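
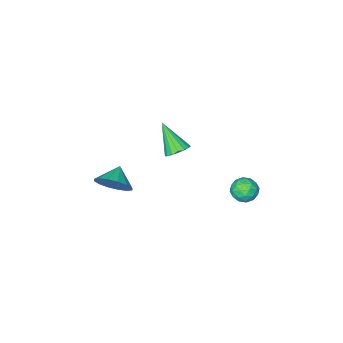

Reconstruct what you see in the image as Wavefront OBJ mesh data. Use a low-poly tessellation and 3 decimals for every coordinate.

v -2.607 3.707 0.105
v -2.215 4.366 -0.12
v -1.525 3.014 -0.04
v -1.133 3.673 -0.265
v -1.378 3.593 0.491
v -2.047 4.021 0.581
v -1.693 3.359 -0.741
v -2.362 3.787 -0.651
v -1.65 4.151 -0.643
v -1.455 4.295 0.118
v -2.285 3.085 -0.278
v -2.09 3.229 0.483
v -2.506 4.098 0.005
v -1.234 3.282 -0.165
v -1.378 3.236 0.279
v -1.148 3.623 0.147
v -2.407 3.895 0.417
v -2.177 4.282 0.285
v -1.685 3.828 0.644
v -1.563 3.098 -0.445
v -1.333 3.485 -0.577
v -2.592 3.757 -0.307
v -2.362 4.144 -0.439
v -2.055 3.552 -0.804
v -1.943 4.358 -0.435
v -1.308 3.951 -0.52
v -1.637 3.766 -0.799
v -2.03 4.018 -0.747
v -1.829 4.443 0.013
v -1.193 4.036 -0.072
v -1.337 3.989 0.372
v -1.73 4.241 0.425
v -1.497 4.317 -0.294
v -2.547 3.344 -0.088
v -1.911 2.937 -0.173
v -2.01 3.139 -0.585
v -2.403 3.391 -0.532
v -2.432 3.429 0.36
v -1.797 3.022 0.275
v -1.71 3.362 0.587
v -2.103 3.614 0.639
v -2.243 3.063 0.134
v 0.631 1.347 2.733
v 0.96 1.846 3.134
v 0.729 0.113 4.187
v 0.625 1.896 3.199
v 0.292 1.82 3.157
v 0.036 1.635 3.018
v -0.084 1.385 2.813
v -0.04 1.126 2.59
v 0.158 0.917 2.4
v 0.464 0.807 2.286
v 0.808 0.821 2.274
v 1.112 0.955 2.368
v 1.305 1.179 2.544
v 1.344 1.441 2.764
v 1.219 1.682 2.977
v 1.5 -3.317 -3.165
v 2.241 -3.549 -2.386
v 0.62 -3.943 -2.515
v 2.008 -3.055 -2.225
v 1.639 -2.631 -2.317
v 1.232 -2.391 -2.635
v 0.897 -2.399 -3.096
v 0.724 -2.653 -3.575
v 0.758 -3.085 -3.944
v 0.991 -3.579 -4.105
v 1.361 -4.003 -4.014
v 1.767 -4.243 -3.695
v 2.102 -4.235 -3.235
v 2.275 -3.981 -2.755
f 1 38 17
f 38 12 41
f 17 41 6
f 38 41 17
f 1 17 13
f 17 6 18
f 13 18 2
f 17 18 13
f 1 13 22
f 13 2 23
f 22 23 8
f 13 23 22
f 1 22 34
f 22 8 37
f 34 37 11
f 22 37 34
f 1 34 38
f 34 11 42
f 38 42 12
f 34 42 38
f 2 18 29
f 18 6 32
f 29 32 10
f 18 32 29
f 6 41 19
f 41 12 40
f 19 40 5
f 41 40 19
f 12 42 39
f 42 11 35
f 39 35 3
f 42 35 39
f 11 37 36
f 37 8 24
f 36 24 7
f 37 24 36
f 8 23 28
f 23 2 25
f 28 25 9
f 23 25 28
f 4 30 16
f 30 10 31
f 16 31 5
f 30 31 16
f 4 16 14
f 16 5 15
f 14 15 3
f 16 15 14
f 4 14 21
f 14 3 20
f 21 20 7
f 14 20 21
f 4 21 26
f 21 7 27
f 26 27 9
f 21 27 26
f 4 26 30
f 26 9 33
f 30 33 10
f 26 33 30
f 5 31 19
f 31 10 32
f 19 32 6
f 31 32 19
f 3 15 39
f 15 5 40
f 39 40 12
f 15 40 39
f 7 20 36
f 20 3 35
f 36 35 11
f 20 35 36
f 9 27 28
f 27 7 24
f 28 24 8
f 27 24 28
f 10 33 29
f 33 9 25
f 29 25 2
f 33 25 29
f 44 43 46
f 44 46 45
f 46 43 47
f 46 47 45
f 47 43 48
f 47 48 45
f 48 43 49
f 48 49 45
f 49 43 50
f 49 50 45
f 50 43 51
f 50 51 45
f 51 43 52
f 51 52 45
f 52 43 53
f 52 53 45
f 53 43 54
f 53 54 45
f 54 43 55
f 54 55 45
f 55 43 56
f 55 56 45
f 56 43 57
f 56 57 45
f 57 43 44
f 57 44 45
f 59 58 61
f 59 61 60
f 61 58 62
f 61 62 60
f 62 58 63
f 62 63 60
f 63 58 64
f 63 64 60
f 64 58 65
f 64 65 60
f 65 58 66
f 65 66 60
f 66 58 67
f 66 67 60
f 67 58 68
f 67 68 60
f 68 58 69
f 68 69 60
f 69 58 70
f 69 70 60
f 70 58 71
f 70 71 60
f 71 58 59
f 71 59 60



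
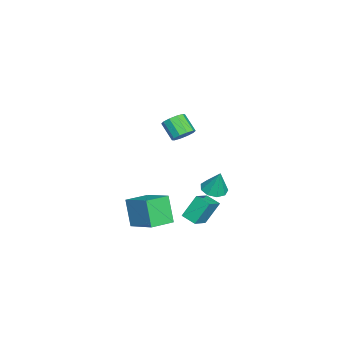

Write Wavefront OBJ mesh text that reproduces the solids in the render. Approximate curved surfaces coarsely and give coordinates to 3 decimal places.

v -1.382 4.291 -3.68
v -1.858 3.403 -3.385
v -0.17 3.865 -3.008
v -0.646 2.976 -2.713
v -0.834 3.504 -5.167
v -1.31 2.615 -4.872
v 0.378 3.077 -4.495
v -0.098 2.189 -4.2
v 0.736 2.461 3.343
v 1.182 2.75 3.9
v 0.51 1.988 4.834
v 0.064 1.699 4.277
v 0.801 3.032 3.856
v 0.129 2.27 4.79
v 0.395 3.096 3.616
v -0.277 2.333 4.549
v 0.12 2.917 3.271
v -0.553 2.155 4.205
v 0.079 2.564 2.955
v -0.593 1.802 3.888
v 0.29 2.172 2.786
v -0.382 1.41 3.72
v 0.671 1.89 2.83
v -0.001 1.128 3.764
v 1.077 1.827 3.071
v 0.405 1.064 4.004
v 1.353 2.005 3.415
v 0.68 1.243 4.349
v 1.393 2.358 3.732
v 0.721 1.596 4.665
v 1.288 0.698 -3.955
v 0.568 0.244 -2.178
v 2.442 2.192 -3.105
v 1.722 1.739 -1.329
v 2.518 -0.379 -3.731
v 1.798 -0.832 -1.955
v 3.672 1.116 -2.882
v 2.952 0.662 -1.105
v -3.728 3.529 -3.904
v -3.236 2.794 -3.805
v -3.392 3.971 -2.276
v -2.887 3.253 -4.002
v -2.932 3.841 -4.153
v -3.349 4.283 -4.187
v -3.943 4.372 -4.089
v -4.436 4.067 -3.904
v -4.598 3.51 -3.72
v -4.352 2.961 -3.621
v -3.814 2.679 -3.655
f 2 4 1
f 5 2 1
f 1 4 3
f 3 5 1
f 2 8 4
f 6 2 5
f 6 8 2
f 4 8 3
f 7 5 3
f 3 8 7
f 7 6 5
f 8 6 7
f 10 9 13
f 10 13 11
f 11 13 14
f 11 14 12
f 13 9 15
f 13 15 14
f 14 15 16
f 14 16 12
f 15 9 17
f 15 17 16
f 16 17 18
f 16 18 12
f 17 9 19
f 17 19 18
f 18 19 20
f 18 20 12
f 19 9 21
f 19 21 20
f 20 21 22
f 20 22 12
f 21 9 23
f 21 23 22
f 22 23 24
f 22 24 12
f 23 9 25
f 23 25 24
f 24 25 26
f 24 26 12
f 25 9 27
f 25 27 26
f 26 27 28
f 26 28 12
f 27 9 29
f 27 29 28
f 28 29 30
f 28 30 12
f 29 9 10
f 29 10 30
f 30 10 11
f 30 11 12
f 32 34 31
f 35 32 31
f 31 34 33
f 33 35 31
f 32 38 34
f 36 32 35
f 36 38 32
f 34 38 33
f 37 35 33
f 33 38 37
f 37 36 35
f 38 36 37
f 40 39 42
f 40 42 41
f 42 39 43
f 42 43 41
f 43 39 44
f 43 44 41
f 44 39 45
f 44 45 41
f 45 39 46
f 45 46 41
f 46 39 47
f 46 47 41
f 47 39 48
f 47 48 41
f 48 39 49
f 48 49 41
f 49 39 40
f 49 40 41



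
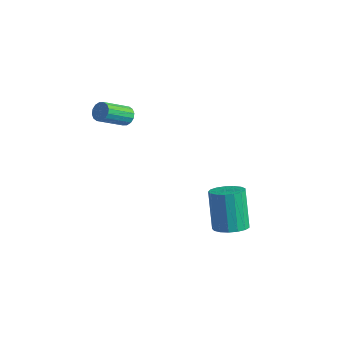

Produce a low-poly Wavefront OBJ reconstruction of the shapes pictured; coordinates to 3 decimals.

v 2.145 0.532 -3.896
v 2.828 1.033 -3.744
v 2.097 1.429 -1.772
v 1.415 0.928 -1.924
v 2.548 1.292 -3.899
v 1.818 1.688 -1.927
v 2.177 1.377 -4.054
v 1.446 1.773 -2.082
v 1.798 1.268 -4.173
v 1.067 1.664 -2.201
v 1.498 0.991 -4.228
v 0.768 1.387 -2.256
v 1.347 0.609 -4.207
v 0.617 1.005 -2.235
v 1.379 0.209 -4.115
v 0.648 0.605 -2.143
v 1.586 -0.117 -3.973
v 0.856 0.279 -2.001
v 1.922 -0.294 -3.813
v 1.191 0.102 -1.841
v 2.308 -0.282 -3.672
v 1.578 0.114 -1.7
v 2.658 -0.084 -3.582
v 1.927 0.313 -1.61
v 2.89 0.256 -3.565
v 2.159 0.652 -1.593
v 2.951 0.659 -3.623
v 2.22 1.055 -1.651
v -2.809 -1.49 2.056
v -2.45 -1.733 1.734
v -2.591 -3.093 2.603
v -2.951 -2.85 2.924
v -2.298 -1.618 1.939
v -2.439 -2.978 2.807
v -2.283 -1.469 2.175
v -2.424 -2.829 3.043
v -2.409 -1.325 2.379
v -2.551 -2.685 3.247
v -2.642 -1.226 2.496
v -2.784 -2.586 3.365
v -2.92 -1.197 2.496
v -3.062 -2.557 3.364
v -3.169 -1.247 2.377
v -3.31 -2.607 3.246
v -3.321 -1.362 2.173
v -3.462 -2.722 3.041
v -3.336 -1.511 1.937
v -3.477 -2.871 2.805
v -3.209 -1.655 1.733
v -3.351 -3.015 2.601
v -2.976 -1.754 1.615
v -3.118 -3.114 2.484
v -2.698 -1.783 1.616
v -2.84 -3.143 2.484
f 2 1 5
f 2 5 3
f 3 5 6
f 3 6 4
f 5 1 7
f 5 7 6
f 6 7 8
f 6 8 4
f 7 1 9
f 7 9 8
f 8 9 10
f 8 10 4
f 9 1 11
f 9 11 10
f 10 11 12
f 10 12 4
f 11 1 13
f 11 13 12
f 12 13 14
f 12 14 4
f 13 1 15
f 13 15 14
f 14 15 16
f 14 16 4
f 15 1 17
f 15 17 16
f 16 17 18
f 16 18 4
f 17 1 19
f 17 19 18
f 18 19 20
f 18 20 4
f 19 1 21
f 19 21 20
f 20 21 22
f 20 22 4
f 21 1 23
f 21 23 22
f 22 23 24
f 22 24 4
f 23 1 25
f 23 25 24
f 24 25 26
f 24 26 4
f 25 1 27
f 25 27 26
f 26 27 28
f 26 28 4
f 27 1 2
f 27 2 28
f 28 2 3
f 28 3 4
f 30 29 33
f 30 33 31
f 31 33 34
f 31 34 32
f 33 29 35
f 33 35 34
f 34 35 36
f 34 36 32
f 35 29 37
f 35 37 36
f 36 37 38
f 36 38 32
f 37 29 39
f 37 39 38
f 38 39 40
f 38 40 32
f 39 29 41
f 39 41 40
f 40 41 42
f 40 42 32
f 41 29 43
f 41 43 42
f 42 43 44
f 42 44 32
f 43 29 45
f 43 45 44
f 44 45 46
f 44 46 32
f 45 29 47
f 45 47 46
f 46 47 48
f 46 48 32
f 47 29 49
f 47 49 48
f 48 49 50
f 48 50 32
f 49 29 51
f 49 51 50
f 50 51 52
f 50 52 32
f 51 29 53
f 51 53 52
f 52 53 54
f 52 54 32
f 53 29 30
f 53 30 54
f 54 30 31
f 54 31 32



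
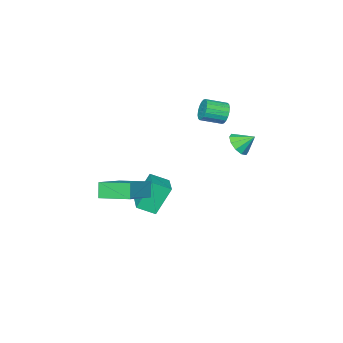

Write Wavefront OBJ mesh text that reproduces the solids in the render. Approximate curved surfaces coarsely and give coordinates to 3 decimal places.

v 2.231 0.356 -2.721
v 3.947 0.827 -1.853
v 1.547 2.002 -2.261
v 3.263 2.472 -1.393
v 2.557 0.728 -3.567
v 4.273 1.198 -2.699
v 1.873 2.373 -3.107
v 3.589 2.844 -2.239
v -3.807 1.625 0.464
v -3.481 1.77 -0.127
v -2.488 1.14 0.265
v -2.813 0.995 0.856
v -3.403 2.006 0.054
v -2.41 1.376 0.446
v -3.405 2.166 0.315
v -2.412 1.536 0.708
v -3.486 2.219 0.607
v -2.493 1.589 0.999
v -3.631 2.155 0.87
v -2.638 1.524 1.262
v -3.811 1.985 1.052
v -2.818 1.355 1.445
v -3.99 1.744 1.118
v -2.996 1.114 1.511
v -4.132 1.48 1.055
v -3.139 0.85 1.447
v -4.21 1.244 0.874
v -3.217 0.614 1.266
v -4.208 1.084 0.612
v -3.215 0.454 1.005
v -4.127 1.031 0.321
v -3.134 0.401 0.713
v -3.982 1.096 0.058
v -2.989 0.465 0.45
v -3.802 1.265 -0.125
v -2.809 0.635 0.268
v -3.624 1.506 -0.191
v -2.63 0.876 0.202
v -3.15 3.415 -0.78
v -2.748 3.128 -0.189
v -3.67 4.045 -0.12
v -2.511 3.503 -0.36
v -2.517 3.845 -0.691
v -2.765 4.022 -1.056
v -3.16 3.968 -1.316
v -3.551 3.702 -1.371
v -3.789 3.327 -1.2
v -3.783 2.985 -0.869
v -3.535 2.808 -0.503
v -3.14 2.862 -0.244
v 1.315 0.398 -4.454
v 0.453 0.64 -2.835
v 0.565 1.048 -4.951
v -0.297 1.29 -3.332
v 2.137 1.55 -4.188
v 1.275 1.792 -2.569
v 1.387 2.2 -4.685
v 0.525 2.442 -3.066
f 2 4 1
f 5 2 1
f 1 4 3
f 3 5 1
f 2 8 4
f 6 2 5
f 6 8 2
f 4 8 3
f 7 5 3
f 3 8 7
f 7 6 5
f 8 6 7
f 10 9 13
f 10 13 11
f 11 13 14
f 11 14 12
f 13 9 15
f 13 15 14
f 14 15 16
f 14 16 12
f 15 9 17
f 15 17 16
f 16 17 18
f 16 18 12
f 17 9 19
f 17 19 18
f 18 19 20
f 18 20 12
f 19 9 21
f 19 21 20
f 20 21 22
f 20 22 12
f 21 9 23
f 21 23 22
f 22 23 24
f 22 24 12
f 23 9 25
f 23 25 24
f 24 25 26
f 24 26 12
f 25 9 27
f 25 27 26
f 26 27 28
f 26 28 12
f 27 9 29
f 27 29 28
f 28 29 30
f 28 30 12
f 29 9 31
f 29 31 30
f 30 31 32
f 30 32 12
f 31 9 33
f 31 33 32
f 32 33 34
f 32 34 12
f 33 9 35
f 33 35 34
f 34 35 36
f 34 36 12
f 35 9 37
f 35 37 36
f 36 37 38
f 36 38 12
f 37 9 10
f 37 10 38
f 38 10 11
f 38 11 12
f 40 39 42
f 40 42 41
f 42 39 43
f 42 43 41
f 43 39 44
f 43 44 41
f 44 39 45
f 44 45 41
f 45 39 46
f 45 46 41
f 46 39 47
f 46 47 41
f 47 39 48
f 47 48 41
f 48 39 49
f 48 49 41
f 49 39 50
f 49 50 41
f 50 39 40
f 50 40 41
f 52 54 51
f 55 52 51
f 51 54 53
f 53 55 51
f 52 58 54
f 56 52 55
f 56 58 52
f 54 58 53
f 57 55 53
f 53 58 57
f 57 56 55
f 58 56 57



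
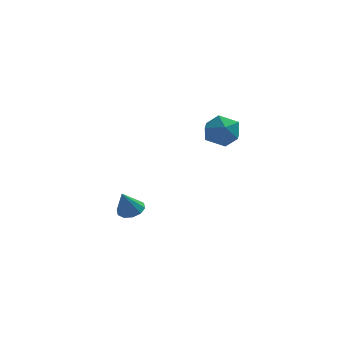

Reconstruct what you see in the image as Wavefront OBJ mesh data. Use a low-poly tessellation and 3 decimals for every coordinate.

v -2.14 0.788 -4.545
v -1.474 0.637 -4.393
v -2.52 0.352 -3.315
v -1.549 1.045 -4.272
v -1.85 1.355 -4.255
v -2.262 1.449 -4.349
v -2.627 1.29 -4.518
v -2.806 0.939 -4.697
v -2.731 0.531 -4.819
v -2.43 0.221 -4.836
v -2.018 0.127 -4.742
v -1.653 0.286 -4.573
v 1.381 -1.334 2.071
v 1.939 -1.167 1.299
v 2.221 -2.613 2.401
v 2.779 -2.446 1.629
v 2.821 -1.855 2.394
v 2.302 -1.064 2.19
v 1.858 -2.716 1.51
v 1.339 -1.925 1.306
v 2.234 -2.021 0.952
v 2.829 -1.489 1.498
v 1.331 -2.291 2.202
v 1.926 -1.759 2.748
f 2 1 4
f 2 4 3
f 4 1 5
f 4 5 3
f 5 1 6
f 5 6 3
f 6 1 7
f 6 7 3
f 7 1 8
f 7 8 3
f 8 1 9
f 8 9 3
f 9 1 10
f 9 10 3
f 10 1 11
f 10 11 3
f 11 1 12
f 11 12 3
f 12 1 2
f 12 2 3
f 13 24 18
f 13 18 14
f 13 14 20
f 13 20 23
f 13 23 24
f 14 18 22
f 18 24 17
f 24 23 15
f 23 20 19
f 20 14 21
f 16 22 17
f 16 17 15
f 16 15 19
f 16 19 21
f 16 21 22
f 17 22 18
f 15 17 24
f 19 15 23
f 21 19 20
f 22 21 14



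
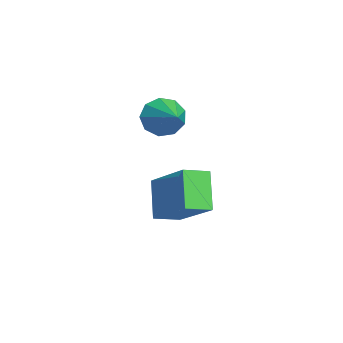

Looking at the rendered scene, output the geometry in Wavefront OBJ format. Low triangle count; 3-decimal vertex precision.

v -1.776 -3.398 3.146
v -1.558 -3.085 2.5
v -0.544 -3.162 3.674
v -1.759 -2.728 2.809
v -1.967 -2.684 3.276
v -2.086 -2.975 3.682
v -2.059 -3.463 3.837
v -1.9 -3.921 3.669
v -1.682 -4.134 3.256
v -1.508 -4.002 2.792
v -1.459 -3.588 2.493
v -2.233 -3.698 0.184
v -0.722 -2.978 1.367
v -2.45 -2.82 -0.073
v -0.939 -2.1 1.11
v -1.281 -3.8 -0.97
v 0.23 -3.08 0.213
v -1.498 -2.922 -1.227
v 0.013 -2.202 -0.044
f 2 1 4
f 2 4 3
f 4 1 5
f 4 5 3
f 5 1 6
f 5 6 3
f 6 1 7
f 6 7 3
f 7 1 8
f 7 8 3
f 8 1 9
f 8 9 3
f 9 1 10
f 9 10 3
f 10 1 11
f 10 11 3
f 11 1 2
f 11 2 3
f 13 15 12
f 16 13 12
f 12 15 14
f 14 16 12
f 13 19 15
f 17 13 16
f 17 19 13
f 15 19 14
f 18 16 14
f 14 19 18
f 18 17 16
f 19 17 18



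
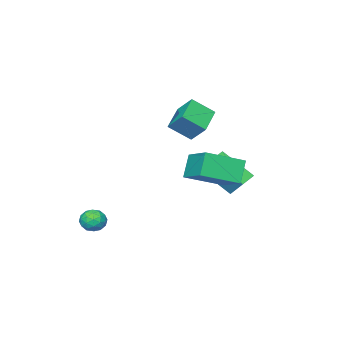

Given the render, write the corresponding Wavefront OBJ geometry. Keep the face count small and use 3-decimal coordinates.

v -2.622 -1.141 -0.045
v -2.479 -0.266 0.865
v -3.179 0.31 -1.351
v -3.036 1.184 -0.442
v -1.724 -1.024 -0.298
v -1.581 -0.15 0.611
v -2.281 0.426 -1.605
v -2.138 1.301 -0.695
v -0.287 -0.318 1.262
v 0.292 1.253 2.002
v -1.914 0.62 0.547
v -1.335 2.19 1.287
v 0.375 -0.03 0.133
v 0.954 1.54 0.873
v -1.252 0.907 -0.582
v -0.673 2.478 0.158
v -1.678 -0.89 2.794
v -1.686 -0.006 3.635
v -0.419 -0.298 2.183
v -0.427 0.586 3.024
v -0.933 -1.646 3.596
v -0.941 -0.762 4.437
v 0.326 -1.054 2.985
v 0.318 -0.17 3.826
v 3.337 -2.352 -2.97
v 3.937 -2.544 -2.733
v 2.843 -2.976 -2.227
v 3.443 -3.168 -1.99
v 3.234 -2.534 -1.902
v 3.538 -2.149 -2.361
v 3.242 -3.371 -2.599
v 3.546 -2.986 -3.058
v 3.878 -3.174 -2.504
v 3.873 -2.656 -2.073
v 2.907 -2.864 -2.887
v 2.902 -2.346 -2.456
v 3.68 -2.393 -2.917
v 3.1 -3.127 -2.043
v 2.977 -2.755 -1.991
v 3.329 -2.867 -1.852
v 3.446 -2.161 -2.699
v 3.798 -2.274 -2.559
v 3.385 -2.268 -2.07
v 2.982 -3.246 -2.401
v 3.334 -3.359 -2.261
v 3.451 -2.653 -3.108
v 3.803 -2.765 -2.969
v 3.395 -3.252 -2.89
v 3.998 -2.876 -2.643
v 3.708 -3.243 -2.206
v 3.59 -3.362 -2.563
v 3.769 -3.136 -2.834
v 3.995 -2.572 -2.39
v 3.705 -2.939 -1.952
v 3.582 -2.567 -1.901
v 3.761 -2.34 -2.171
v 3.961 -2.942 -2.255
v 3.075 -2.581 -3.008
v 2.785 -2.948 -2.57
v 3.019 -3.18 -2.789
v 3.198 -2.953 -3.059
v 3.072 -2.277 -2.754
v 2.782 -2.644 -2.317
v 3.011 -2.384 -2.126
v 3.19 -2.158 -2.397
v 2.819 -2.578 -2.705
f 2 4 1
f 5 2 1
f 1 4 3
f 3 5 1
f 2 8 4
f 6 2 5
f 6 8 2
f 4 8 3
f 7 5 3
f 3 8 7
f 7 6 5
f 8 6 7
f 10 12 9
f 13 10 9
f 9 12 11
f 11 13 9
f 10 16 12
f 14 10 13
f 14 16 10
f 12 16 11
f 15 13 11
f 11 16 15
f 15 14 13
f 16 14 15
f 18 20 17
f 21 18 17
f 17 20 19
f 19 21 17
f 18 24 20
f 22 18 21
f 22 24 18
f 20 24 19
f 23 21 19
f 19 24 23
f 23 22 21
f 24 22 23
f 25 62 41
f 62 36 65
f 41 65 30
f 62 65 41
f 25 41 37
f 41 30 42
f 37 42 26
f 41 42 37
f 25 37 46
f 37 26 47
f 46 47 32
f 37 47 46
f 25 46 58
f 46 32 61
f 58 61 35
f 46 61 58
f 25 58 62
f 58 35 66
f 62 66 36
f 58 66 62
f 26 42 53
f 42 30 56
f 53 56 34
f 42 56 53
f 30 65 43
f 65 36 64
f 43 64 29
f 65 64 43
f 36 66 63
f 66 35 59
f 63 59 27
f 66 59 63
f 35 61 60
f 61 32 48
f 60 48 31
f 61 48 60
f 32 47 52
f 47 26 49
f 52 49 33
f 47 49 52
f 28 54 40
f 54 34 55
f 40 55 29
f 54 55 40
f 28 40 38
f 40 29 39
f 38 39 27
f 40 39 38
f 28 38 45
f 38 27 44
f 45 44 31
f 38 44 45
f 28 45 50
f 45 31 51
f 50 51 33
f 45 51 50
f 28 50 54
f 50 33 57
f 54 57 34
f 50 57 54
f 29 55 43
f 55 34 56
f 43 56 30
f 55 56 43
f 27 39 63
f 39 29 64
f 63 64 36
f 39 64 63
f 31 44 60
f 44 27 59
f 60 59 35
f 44 59 60
f 33 51 52
f 51 31 48
f 52 48 32
f 51 48 52
f 34 57 53
f 57 33 49
f 53 49 26
f 57 49 53



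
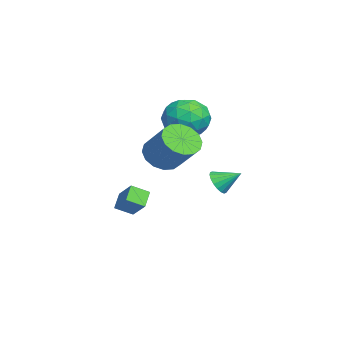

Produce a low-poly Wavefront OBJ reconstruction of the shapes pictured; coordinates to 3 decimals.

v 0.074 -0.957 1.608
v 0.816 -0.86 0.93
v 1.888 0.054 2.234
v 1.146 -0.043 2.912
v 0.522 -0.431 0.871
v 1.595 0.482 2.176
v 0.108 -0.144 1.01
v 1.181 0.77 2.314
v -0.315 -0.074 1.309
v 0.757 0.84 2.613
v -0.634 -0.241 1.688
v 0.438 0.673 2.992
v -0.763 -0.599 2.045
v 0.309 0.314 3.35
v -0.668 -1.054 2.286
v 0.404 -0.14 3.59
v -0.375 -1.482 2.344
v 0.698 -0.569 3.649
v 0.039 -1.77 2.206
v 1.112 -0.856 3.51
v 0.463 -1.84 1.907
v 1.535 -0.926 3.211
v 0.782 -1.673 1.528
v 1.854 -0.759 2.832
v 0.911 -1.314 1.17
v 1.983 -0.401 2.475
v -0.362 1.532 -0.252
v 0.301 1.332 -0.099
v -0.198 2.568 0.392
v 0.337 1.494 -0.369
v 0.233 1.663 -0.615
v 0.012 1.806 -0.789
v -0.283 1.895 -0.856
v -0.594 1.913 -0.804
v -0.86 1.854 -0.643
v -1.026 1.733 -0.404
v -1.062 1.571 -0.134
v -0.958 1.402 0.112
v -0.737 1.258 0.286
v -0.442 1.169 0.353
v -0.131 1.152 0.301
v 0.135 1.21 0.14
v -1.357 0.727 2.406
v -0.698 0.278 3.329
v -2.962 -0.178 3.111
v -2.303 -0.627 4.034
v -2.539 0.568 3.978
v -1.546 1.128 3.543
v -2.114 -1.028 2.897
v -1.121 -0.468 2.462
v -1.166 -0.807 3.632
v -1.428 0.179 4.301
v -2.232 -0.079 2.139
v -2.494 0.907 2.808
v -0.886 0.582 2.806
v -2.774 -0.482 3.634
v -2.912 0.221 3.602
v -2.525 -0.044 4.144
v -1.385 1.082 2.931
v -0.998 0.817 3.474
v -2.08 0.988 3.855
v -2.662 -0.717 2.966
v -2.275 -0.982 3.509
v -1.135 0.144 2.296
v -0.748 -0.121 2.838
v -1.58 -0.888 2.585
v -0.774 -0.32 3.526
v -1.718 -0.852 3.941
v -1.606 -1.087 3.273
v -1.023 -0.758 3.017
v -0.928 0.26 3.919
v -1.872 -0.272 4.334
v -2.01 0.43 4.301
v -1.427 0.759 4.045
v -1.203 -0.378 4.098
v -1.788 0.372 2.106
v -2.732 -0.16 2.521
v -2.233 -0.659 2.395
v -1.65 -0.33 2.139
v -1.942 0.952 2.499
v -2.886 0.42 2.914
v -2.637 0.858 3.423
v -2.054 1.187 3.167
v -2.457 0.478 2.342
v -2.554 -3.309 -2.766
v -3.343 -3.124 -2.146
v -2.719 -2.442 -3.234
v -3.508 -2.257 -2.614
v -1.752 -2.703 -1.926
v -2.541 -2.518 -1.306
v -1.917 -1.836 -2.394
v -2.706 -1.651 -1.774
f 2 1 5
f 2 5 3
f 3 5 6
f 3 6 4
f 5 1 7
f 5 7 6
f 6 7 8
f 6 8 4
f 7 1 9
f 7 9 8
f 8 9 10
f 8 10 4
f 9 1 11
f 9 11 10
f 10 11 12
f 10 12 4
f 11 1 13
f 11 13 12
f 12 13 14
f 12 14 4
f 13 1 15
f 13 15 14
f 14 15 16
f 14 16 4
f 15 1 17
f 15 17 16
f 16 17 18
f 16 18 4
f 17 1 19
f 17 19 18
f 18 19 20
f 18 20 4
f 19 1 21
f 19 21 20
f 20 21 22
f 20 22 4
f 21 1 23
f 21 23 22
f 22 23 24
f 22 24 4
f 23 1 25
f 23 25 24
f 24 25 26
f 24 26 4
f 25 1 2
f 25 2 26
f 26 2 3
f 26 3 4
f 28 27 30
f 28 30 29
f 30 27 31
f 30 31 29
f 31 27 32
f 31 32 29
f 32 27 33
f 32 33 29
f 33 27 34
f 33 34 29
f 34 27 35
f 34 35 29
f 35 27 36
f 35 36 29
f 36 27 37
f 36 37 29
f 37 27 38
f 37 38 29
f 38 27 39
f 38 39 29
f 39 27 40
f 39 40 29
f 40 27 41
f 40 41 29
f 41 27 42
f 41 42 29
f 42 27 28
f 42 28 29
f 43 80 59
f 80 54 83
f 59 83 48
f 80 83 59
f 43 59 55
f 59 48 60
f 55 60 44
f 59 60 55
f 43 55 64
f 55 44 65
f 64 65 50
f 55 65 64
f 43 64 76
f 64 50 79
f 76 79 53
f 64 79 76
f 43 76 80
f 76 53 84
f 80 84 54
f 76 84 80
f 44 60 71
f 60 48 74
f 71 74 52
f 60 74 71
f 48 83 61
f 83 54 82
f 61 82 47
f 83 82 61
f 54 84 81
f 84 53 77
f 81 77 45
f 84 77 81
f 53 79 78
f 79 50 66
f 78 66 49
f 79 66 78
f 50 65 70
f 65 44 67
f 70 67 51
f 65 67 70
f 46 72 58
f 72 52 73
f 58 73 47
f 72 73 58
f 46 58 56
f 58 47 57
f 56 57 45
f 58 57 56
f 46 56 63
f 56 45 62
f 63 62 49
f 56 62 63
f 46 63 68
f 63 49 69
f 68 69 51
f 63 69 68
f 46 68 72
f 68 51 75
f 72 75 52
f 68 75 72
f 47 73 61
f 73 52 74
f 61 74 48
f 73 74 61
f 45 57 81
f 57 47 82
f 81 82 54
f 57 82 81
f 49 62 78
f 62 45 77
f 78 77 53
f 62 77 78
f 51 69 70
f 69 49 66
f 70 66 50
f 69 66 70
f 52 75 71
f 75 51 67
f 71 67 44
f 75 67 71
f 86 88 85
f 89 86 85
f 85 88 87
f 87 89 85
f 86 92 88
f 90 86 89
f 90 92 86
f 88 92 87
f 91 89 87
f 87 92 91
f 91 90 89
f 92 90 91



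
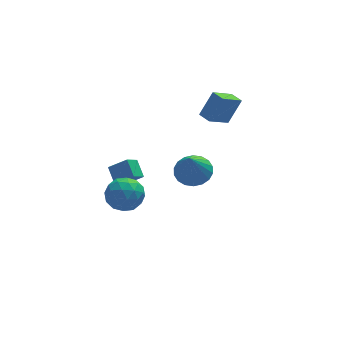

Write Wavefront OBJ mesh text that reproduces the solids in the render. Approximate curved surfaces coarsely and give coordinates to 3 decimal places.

v -2.857 1.095 -4.31
v -1.854 0.679 -3.508
v -2.993 2.103 -3.617
v -1.989 1.686 -2.815
v -2.151 1.614 -4.925
v -1.147 1.197 -4.123
v -2.286 2.621 -4.232
v -1.283 2.205 -3.43
v 0.422 -3.537 0.048
v 1.466 -3.638 0.257
v -0.022 -4.363 1.872
v 1.365 -3.205 0.428
v 1.077 -2.838 0.524
v 0.66 -2.61 0.526
v 0.195 -2.565 0.433
v -0.225 -2.713 0.264
v -0.517 -3.024 0.052
v -0.623 -3.437 -0.16
v -0.522 -3.869 -0.331
v -0.234 -4.236 -0.427
v 0.184 -4.465 -0.429
v 0.649 -4.51 -0.337
v 1.069 -4.362 -0.168
v 1.36 -4.051 0.044
v -3.922 -2.987 -1.016
v -3.178 -3.057 -0.147
v -3.722 -4.803 -1.333
v -2.978 -4.873 -0.464
v -4.086 -4.67 -0.255
v -4.21 -3.548 -0.059
v -2.69 -4.312 -1.421
v -2.814 -3.19 -1.225
v -2.417 -3.876 -0.397
v -3.28 -4.097 0.324
v -3.62 -3.763 -1.804
v -4.483 -3.984 -1.083
v -3.568 -2.862 -0.554
v -3.332 -4.998 -0.926
v -3.984 -4.878 -0.803
v -3.547 -4.919 -0.292
v -4.174 -3.151 -0.502
v -3.737 -3.192 0.009
v -4.271 -4.14 -0.054
v -3.163 -4.668 -1.489
v -2.726 -4.709 -0.978
v -3.353 -2.941 -1.188
v -2.916 -2.982 -0.677
v -2.629 -3.72 -1.426
v -2.683 -3.385 -0.19
v -2.565 -4.452 -0.376
v -2.396 -4.123 -0.939
v -2.469 -3.463 -0.824
v -3.19 -3.515 0.234
v -3.073 -4.582 0.048
v -3.724 -4.463 0.17
v -3.797 -3.803 0.285
v -2.743 -3.996 0.087
v -3.827 -3.278 -1.528
v -3.71 -4.345 -1.714
v -3.103 -4.057 -1.765
v -3.176 -3.397 -1.65
v -4.335 -3.408 -1.104
v -4.217 -4.475 -1.29
v -4.431 -4.397 -0.656
v -4.504 -3.737 -0.541
v -4.157 -3.864 -1.567
v 3.828 1.402 -0.575
v 2.533 0.797 0.309
v 3.477 2.197 -0.544
v 2.183 1.593 0.34
v 4.697 1.727 0.92
v 3.403 1.123 1.804
v 4.347 2.523 0.951
v 3.052 1.918 1.835
f 2 4 1
f 5 2 1
f 1 4 3
f 3 5 1
f 2 8 4
f 6 2 5
f 6 8 2
f 4 8 3
f 7 5 3
f 3 8 7
f 7 6 5
f 8 6 7
f 10 9 12
f 10 12 11
f 12 9 13
f 12 13 11
f 13 9 14
f 13 14 11
f 14 9 15
f 14 15 11
f 15 9 16
f 15 16 11
f 16 9 17
f 16 17 11
f 17 9 18
f 17 18 11
f 18 9 19
f 18 19 11
f 19 9 20
f 19 20 11
f 20 9 21
f 20 21 11
f 21 9 22
f 21 22 11
f 22 9 23
f 22 23 11
f 23 9 24
f 23 24 11
f 24 9 10
f 24 10 11
f 25 62 41
f 62 36 65
f 41 65 30
f 62 65 41
f 25 41 37
f 41 30 42
f 37 42 26
f 41 42 37
f 25 37 46
f 37 26 47
f 46 47 32
f 37 47 46
f 25 46 58
f 46 32 61
f 58 61 35
f 46 61 58
f 25 58 62
f 58 35 66
f 62 66 36
f 58 66 62
f 26 42 53
f 42 30 56
f 53 56 34
f 42 56 53
f 30 65 43
f 65 36 64
f 43 64 29
f 65 64 43
f 36 66 63
f 66 35 59
f 63 59 27
f 66 59 63
f 35 61 60
f 61 32 48
f 60 48 31
f 61 48 60
f 32 47 52
f 47 26 49
f 52 49 33
f 47 49 52
f 28 54 40
f 54 34 55
f 40 55 29
f 54 55 40
f 28 40 38
f 40 29 39
f 38 39 27
f 40 39 38
f 28 38 45
f 38 27 44
f 45 44 31
f 38 44 45
f 28 45 50
f 45 31 51
f 50 51 33
f 45 51 50
f 28 50 54
f 50 33 57
f 54 57 34
f 50 57 54
f 29 55 43
f 55 34 56
f 43 56 30
f 55 56 43
f 27 39 63
f 39 29 64
f 63 64 36
f 39 64 63
f 31 44 60
f 44 27 59
f 60 59 35
f 44 59 60
f 33 51 52
f 51 31 48
f 52 48 32
f 51 48 52
f 34 57 53
f 57 33 49
f 53 49 26
f 57 49 53
f 68 70 67
f 71 68 67
f 67 70 69
f 69 71 67
f 68 74 70
f 72 68 71
f 72 74 68
f 70 74 69
f 73 71 69
f 69 74 73
f 73 72 71
f 74 72 73



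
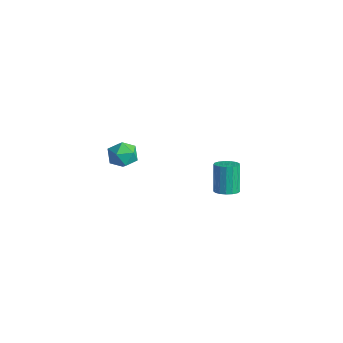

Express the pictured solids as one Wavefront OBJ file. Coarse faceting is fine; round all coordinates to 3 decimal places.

v 0.815 -2.386 0.12
v 1.464 -2.431 0.242
v 0.636 -3.229 0.758
v 1.285 -3.274 0.88
v 0.939 -2.761 1.116
v 1.05 -2.241 0.722
v 1.05 -3.419 0.278
v 1.161 -2.899 -0.116
v 1.61 -3.07 0.339
v 1.541 -2.663 0.858
v 0.559 -2.997 0.142
v 0.49 -2.59 0.661
v 0.904 2.319 -4.531
v 1.289 2.694 -4.489
v 0.822 3.037 -3.248
v 0.436 2.661 -3.289
v 1.092 2.82 -4.598
v 0.625 3.163 -3.357
v 0.851 2.832 -4.692
v 0.384 3.174 -3.45
v 0.622 2.725 -4.749
v 0.155 3.068 -3.507
v 0.458 2.526 -4.755
v -0.009 2.868 -3.514
v 0.396 2.279 -4.711
v -0.071 2.621 -3.469
v 0.45 2.041 -4.625
v -0.017 2.384 -3.383
v 0.608 1.867 -4.517
v 0.141 2.209 -3.276
v 0.834 1.796 -4.413
v 0.367 2.139 -3.171
v 1.075 1.845 -4.336
v 0.608 2.188 -3.094
v 1.278 2.003 -4.303
v 0.811 2.345 -3.061
v 1.394 2.233 -4.322
v 0.927 2.575 -3.081
v 1.398 2.482 -4.39
v 0.931 2.825 -3.148
f 1 12 6
f 1 6 2
f 1 2 8
f 1 8 11
f 1 11 12
f 2 6 10
f 6 12 5
f 12 11 3
f 11 8 7
f 8 2 9
f 4 10 5
f 4 5 3
f 4 3 7
f 4 7 9
f 4 9 10
f 5 10 6
f 3 5 12
f 7 3 11
f 9 7 8
f 10 9 2
f 14 13 17
f 14 17 15
f 15 17 18
f 15 18 16
f 17 13 19
f 17 19 18
f 18 19 20
f 18 20 16
f 19 13 21
f 19 21 20
f 20 21 22
f 20 22 16
f 21 13 23
f 21 23 22
f 22 23 24
f 22 24 16
f 23 13 25
f 23 25 24
f 24 25 26
f 24 26 16
f 25 13 27
f 25 27 26
f 26 27 28
f 26 28 16
f 27 13 29
f 27 29 28
f 28 29 30
f 28 30 16
f 29 13 31
f 29 31 30
f 30 31 32
f 30 32 16
f 31 13 33
f 31 33 32
f 32 33 34
f 32 34 16
f 33 13 35
f 33 35 34
f 34 35 36
f 34 36 16
f 35 13 37
f 35 37 36
f 36 37 38
f 36 38 16
f 37 13 39
f 37 39 38
f 38 39 40
f 38 40 16
f 39 13 14
f 39 14 40
f 40 14 15
f 40 15 16



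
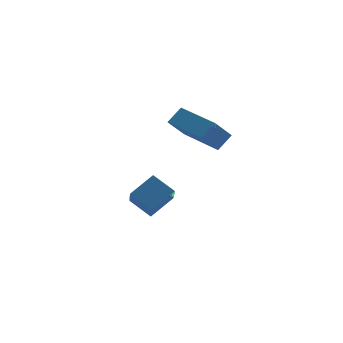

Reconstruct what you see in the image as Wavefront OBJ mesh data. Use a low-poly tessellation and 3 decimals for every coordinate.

v -4.192 -0.161 -0.667
v -3.136 0.172 0.015
v -3.877 0.924 -1.684
v -2.821 1.257 -1.002
v -3.559 -0.917 -1.278
v -2.503 -0.584 -0.596
v -3.244 0.168 -2.295
v -2.188 0.501 -1.613
v -2.312 -3.048 3.51
v -1.7 -2.843 4.093
v -2.99 -1.156 3.558
v -2.378 -0.952 4.142
v -1.542 -2.748 2.598
v -0.93 -2.544 3.182
v -2.22 -0.857 2.647
v -1.608 -0.652 3.23
f 2 4 1
f 5 2 1
f 1 4 3
f 3 5 1
f 2 8 4
f 6 2 5
f 6 8 2
f 4 8 3
f 7 5 3
f 3 8 7
f 7 6 5
f 8 6 7
f 10 12 9
f 13 10 9
f 9 12 11
f 11 13 9
f 10 16 12
f 14 10 13
f 14 16 10
f 12 16 11
f 15 13 11
f 11 16 15
f 15 14 13
f 16 14 15



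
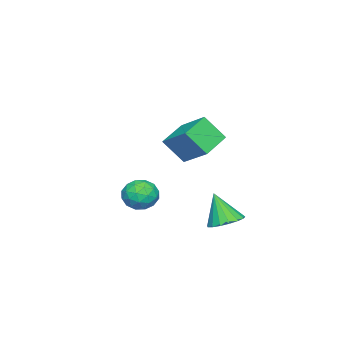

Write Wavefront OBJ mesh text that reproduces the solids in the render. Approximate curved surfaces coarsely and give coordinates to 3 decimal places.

v -1.597 1.355 0.967
v -1.281 0.42 2.188
v -1.048 2.79 1.923
v -0.732 1.855 3.144
v -0.088 1.145 0.416
v 0.228 0.21 1.637
v 0.461 2.58 1.372
v 0.777 1.645 2.593
v -1.231 2.749 -3.532
v -0.339 2.488 -3.578
v -1.349 2.051 -1.888
v -0.321 2.897 -3.403
v -0.512 3.272 -3.258
v -0.867 3.527 -3.175
v -1.305 3.604 -3.174
v -1.727 3.485 -3.255
v -2.034 3.198 -3.399
v -2.158 2.808 -3.574
v -2.069 2.404 -3.739
v -1.788 2.079 -3.857
v -1.379 1.908 -3.9
v -0.936 1.93 -3.859
v -0.561 2.139 -3.743
v -3.072 -2.496 -3.057
v -2.555 -3.025 -3.729
v -4.445 -2.855 -3.831
v -3.928 -3.384 -4.503
v -4.008 -3.713 -3.563
v -3.16 -3.49 -3.084
v -3.84 -2.39 -4.476
v -2.992 -2.167 -3.997
v -3.03 -2.959 -4.605
v -3.134 -3.777 -4.041
v -3.866 -2.103 -3.519
v -3.97 -2.921 -2.955
v -2.693 -2.729 -3.325
v -4.307 -3.151 -4.235
v -4.354 -3.344 -3.682
v -4.05 -3.655 -4.077
v -3.049 -3.002 -2.946
v -2.745 -3.313 -3.341
v -3.599 -3.718 -3.243
v -4.255 -2.567 -4.219
v -3.951 -2.878 -4.614
v -2.95 -2.225 -3.483
v -2.646 -2.536 -3.878
v -3.401 -2.162 -4.317
v -2.668 -3.001 -4.235
v -3.475 -3.212 -4.69
v -3.424 -2.628 -4.674
v -2.925 -2.497 -4.393
v -2.729 -3.482 -3.903
v -3.536 -3.693 -4.358
v -3.584 -3.886 -3.806
v -3.085 -3.755 -3.525
v -3.008 -3.443 -4.418
v -3.464 -2.187 -3.202
v -4.271 -2.398 -3.657
v -3.915 -2.125 -4.035
v -3.416 -1.994 -3.754
v -3.525 -2.668 -2.87
v -4.332 -2.879 -3.325
v -4.075 -3.383 -3.167
v -3.576 -3.252 -2.886
v -3.992 -2.437 -3.142
f 2 4 1
f 5 2 1
f 1 4 3
f 3 5 1
f 2 8 4
f 6 2 5
f 6 8 2
f 4 8 3
f 7 5 3
f 3 8 7
f 7 6 5
f 8 6 7
f 10 9 12
f 10 12 11
f 12 9 13
f 12 13 11
f 13 9 14
f 13 14 11
f 14 9 15
f 14 15 11
f 15 9 16
f 15 16 11
f 16 9 17
f 16 17 11
f 17 9 18
f 17 18 11
f 18 9 19
f 18 19 11
f 19 9 20
f 19 20 11
f 20 9 21
f 20 21 11
f 21 9 22
f 21 22 11
f 22 9 23
f 22 23 11
f 23 9 10
f 23 10 11
f 24 61 40
f 61 35 64
f 40 64 29
f 61 64 40
f 24 40 36
f 40 29 41
f 36 41 25
f 40 41 36
f 24 36 45
f 36 25 46
f 45 46 31
f 36 46 45
f 24 45 57
f 45 31 60
f 57 60 34
f 45 60 57
f 24 57 61
f 57 34 65
f 61 65 35
f 57 65 61
f 25 41 52
f 41 29 55
f 52 55 33
f 41 55 52
f 29 64 42
f 64 35 63
f 42 63 28
f 64 63 42
f 35 65 62
f 65 34 58
f 62 58 26
f 65 58 62
f 34 60 59
f 60 31 47
f 59 47 30
f 60 47 59
f 31 46 51
f 46 25 48
f 51 48 32
f 46 48 51
f 27 53 39
f 53 33 54
f 39 54 28
f 53 54 39
f 27 39 37
f 39 28 38
f 37 38 26
f 39 38 37
f 27 37 44
f 37 26 43
f 44 43 30
f 37 43 44
f 27 44 49
f 44 30 50
f 49 50 32
f 44 50 49
f 27 49 53
f 49 32 56
f 53 56 33
f 49 56 53
f 28 54 42
f 54 33 55
f 42 55 29
f 54 55 42
f 26 38 62
f 38 28 63
f 62 63 35
f 38 63 62
f 30 43 59
f 43 26 58
f 59 58 34
f 43 58 59
f 32 50 51
f 50 30 47
f 51 47 31
f 50 47 51
f 33 56 52
f 56 32 48
f 52 48 25
f 56 48 52



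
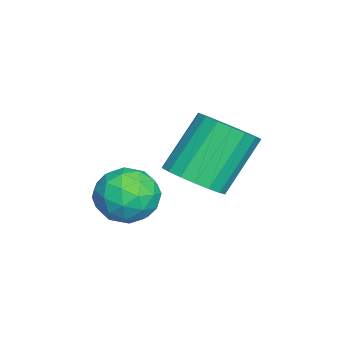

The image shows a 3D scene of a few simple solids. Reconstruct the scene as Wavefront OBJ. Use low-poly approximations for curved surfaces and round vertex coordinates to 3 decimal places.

v 1.939 -1.658 -1.104
v 2.7 -1.529 -0.725
v 1.842 -0.773 0.742
v 1.081 -0.902 0.364
v 2.647 -1.205 -0.922
v 1.789 -0.45 0.545
v 2.454 -0.971 -1.156
v 1.596 -0.216 0.311
v 2.159 -0.873 -1.379
v 1.301 -0.118 0.088
v 1.82 -0.931 -1.547
v 0.962 -0.175 -0.08
v 1.505 -1.132 -1.628
v 0.647 -0.377 -0.161
v 1.276 -1.438 -1.605
v 0.418 -0.682 -0.138
v 1.178 -1.787 -1.482
v 0.32 -1.031 -0.015
v 1.231 -2.11 -1.285
v 0.373 -1.355 0.182
v 1.424 -2.344 -1.051
v 0.566 -1.589 0.416
v 1.719 -2.442 -0.828
v 0.861 -1.687 0.639
v 2.058 -2.385 -0.66
v 1.2 -1.629 0.807
v 2.373 -2.183 -0.579
v 1.515 -1.428 0.888
v 2.602 -1.878 -0.602
v 1.744 -1.122 0.865
v 0.952 -3.005 -1.733
v 1.665 -2.468 -1.79
v 1.795 -4.152 -1.99
v 2.508 -3.615 -2.047
v 2.104 -3.74 -1.259
v 1.583 -3.032 -1.101
v 1.877 -3.588 -2.679
v 1.356 -2.88 -2.521
v 2.237 -2.829 -2.374
v 2.377 -2.923 -1.497
v 1.083 -3.697 -2.283
v 1.223 -3.791 -1.406
v 1.235 -2.636 -1.739
v 2.225 -3.984 -2.041
v 1.988 -4.058 -1.578
v 2.407 -3.742 -1.611
v 1.186 -2.967 -1.334
v 1.605 -2.652 -1.367
v 1.863 -3.399 -1.055
v 1.855 -3.968 -2.413
v 2.274 -3.653 -2.446
v 1.053 -2.878 -2.169
v 1.472 -2.562 -2.202
v 1.597 -3.221 -2.725
v 1.99 -2.533 -2.116
v 2.485 -3.207 -2.267
v 2.114 -3.191 -2.639
v 1.808 -2.774 -2.545
v 2.072 -2.588 -1.6
v 2.567 -3.262 -1.751
v 2.33 -3.336 -1.288
v 2.024 -2.919 -1.195
v 2.408 -2.8 -1.944
v 0.893 -3.358 -2.029
v 1.388 -4.032 -2.18
v 1.436 -3.701 -2.585
v 1.13 -3.284 -2.492
v 0.975 -3.413 -1.513
v 1.47 -4.087 -1.664
v 1.652 -3.846 -1.235
v 1.346 -3.429 -1.141
v 1.052 -3.82 -1.836
f 2 1 5
f 2 5 3
f 3 5 6
f 3 6 4
f 5 1 7
f 5 7 6
f 6 7 8
f 6 8 4
f 7 1 9
f 7 9 8
f 8 9 10
f 8 10 4
f 9 1 11
f 9 11 10
f 10 11 12
f 10 12 4
f 11 1 13
f 11 13 12
f 12 13 14
f 12 14 4
f 13 1 15
f 13 15 14
f 14 15 16
f 14 16 4
f 15 1 17
f 15 17 16
f 16 17 18
f 16 18 4
f 17 1 19
f 17 19 18
f 18 19 20
f 18 20 4
f 19 1 21
f 19 21 20
f 20 21 22
f 20 22 4
f 21 1 23
f 21 23 22
f 22 23 24
f 22 24 4
f 23 1 25
f 23 25 24
f 24 25 26
f 24 26 4
f 25 1 27
f 25 27 26
f 26 27 28
f 26 28 4
f 27 1 29
f 27 29 28
f 28 29 30
f 28 30 4
f 29 1 2
f 29 2 30
f 30 2 3
f 30 3 4
f 31 68 47
f 68 42 71
f 47 71 36
f 68 71 47
f 31 47 43
f 47 36 48
f 43 48 32
f 47 48 43
f 31 43 52
f 43 32 53
f 52 53 38
f 43 53 52
f 31 52 64
f 52 38 67
f 64 67 41
f 52 67 64
f 31 64 68
f 64 41 72
f 68 72 42
f 64 72 68
f 32 48 59
f 48 36 62
f 59 62 40
f 48 62 59
f 36 71 49
f 71 42 70
f 49 70 35
f 71 70 49
f 42 72 69
f 72 41 65
f 69 65 33
f 72 65 69
f 41 67 66
f 67 38 54
f 66 54 37
f 67 54 66
f 38 53 58
f 53 32 55
f 58 55 39
f 53 55 58
f 34 60 46
f 60 40 61
f 46 61 35
f 60 61 46
f 34 46 44
f 46 35 45
f 44 45 33
f 46 45 44
f 34 44 51
f 44 33 50
f 51 50 37
f 44 50 51
f 34 51 56
f 51 37 57
f 56 57 39
f 51 57 56
f 34 56 60
f 56 39 63
f 60 63 40
f 56 63 60
f 35 61 49
f 61 40 62
f 49 62 36
f 61 62 49
f 33 45 69
f 45 35 70
f 69 70 42
f 45 70 69
f 37 50 66
f 50 33 65
f 66 65 41
f 50 65 66
f 39 57 58
f 57 37 54
f 58 54 38
f 57 54 58
f 40 63 59
f 63 39 55
f 59 55 32
f 63 55 59



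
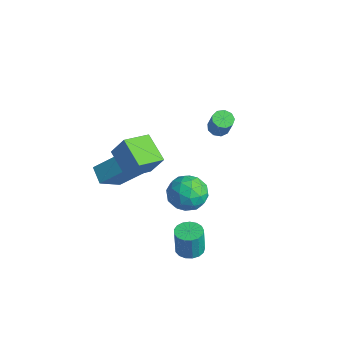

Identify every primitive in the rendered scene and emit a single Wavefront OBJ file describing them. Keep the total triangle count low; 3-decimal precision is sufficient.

v -3.648 -2.138 -4.293
v -3.286 -3.647 -3.112
v -4.69 -1.961 -3.748
v -4.329 -3.47 -2.566
v -2.731 -0.87 -2.954
v -2.37 -2.379 -1.772
v -3.774 -0.693 -2.408
v -3.412 -2.202 -1.227
v -0.116 2.184 1.565
v 0.417 2.441 1.322
v 1.069 2.314 2.611
v 0.536 2.056 2.855
v 0.159 2.756 1.483
v 0.811 2.628 2.772
v -0.228 2.803 1.683
v 0.424 2.676 2.972
v -0.562 2.56 1.828
v 0.09 2.433 3.117
v -0.687 2.141 1.85
v -0.036 2.014 3.139
v -0.546 1.742 1.739
v 0.106 1.615 3.028
v -0.203 1.55 1.547
v 0.449 1.423 2.836
v 0.181 1.654 1.363
v 0.833 1.527 2.652
v 0.426 2.006 1.274
v 1.077 1.879 2.563
v 3.712 -2.085 -4.044
v 4.391 -1.644 -4.027
v 4.408 -1.734 -2.359
v 3.728 -2.175 -2.376
v 4.108 -1.379 -4.009
v 4.125 -1.47 -2.342
v 3.734 -1.276 -4
v 3.751 -1.367 -2.333
v 3.355 -1.359 -4.001
v 3.372 -1.449 -2.333
v 3.058 -1.607 -4.011
v 3.075 -1.698 -2.344
v 2.91 -1.965 -4.029
v 2.927 -2.056 -2.362
v 2.946 -2.351 -4.05
v 2.963 -2.441 -2.383
v 3.158 -2.675 -4.07
v 3.175 -2.766 -2.403
v 3.496 -2.864 -4.084
v 3.513 -2.955 -2.416
v 3.883 -2.875 -4.088
v 3.9 -2.966 -2.421
v 4.231 -2.705 -4.083
v 4.248 -2.795 -2.415
v 4.461 -2.392 -4.068
v 4.478 -2.483 -2.401
v 4.518 -2.009 -4.048
v 4.535 -2.1 -2.38
v 0.289 -4.004 0.5
v -1.406 -3.93 1.356
v 0.15 -2.362 0.082
v -1.545 -2.288 0.938
v 1.005 -3.592 1.882
v -0.69 -3.518 2.738
v 0.866 -1.95 1.464
v -0.829 -1.876 2.32
v 0.885 0.567 -3.165
v 1.562 0.411 -2.125
v -0.162 -1.111 -2.735
v 0.515 -1.267 -1.695
v -0.295 -0.317 -1.778
v 0.353 0.72 -2.043
v 1.047 -1.42 -2.817
v 1.695 -0.383 -3.082
v 1.662 -0.818 -1.909
v 0.833 -0.135 -1.267
v 0.567 -0.565 -3.593
v -0.262 0.118 -2.951
v 1.316 0.636 -2.682
v 0.084 -1.336 -2.178
v -0.392 -0.778 -2.226
v 0.006 -0.87 -1.615
v 0.605 0.818 -2.635
v 1.003 0.726 -2.023
v -0.089 0.299 -1.819
v 0.397 -1.426 -2.837
v 0.795 -1.518 -2.225
v 1.394 0.17 -3.245
v 1.792 0.078 -2.634
v 1.489 -0.999 -3.041
v 1.773 -0.178 -1.944
v 1.157 -1.164 -1.692
v 1.47 -1.254 -2.351
v 1.85 -0.644 -2.507
v 1.285 0.223 -1.567
v 0.669 -0.763 -1.314
v 0.194 -0.204 -1.363
v 0.574 0.405 -1.519
v 1.344 -0.499 -1.44
v 0.731 0.063 -3.546
v 0.115 -0.923 -3.293
v 0.826 -1.105 -3.341
v 1.206 -0.496 -3.497
v 0.243 0.464 -3.168
v -0.373 -0.522 -2.916
v -0.45 -0.056 -2.353
v -0.07 0.554 -2.509
v 0.056 -0.201 -3.42
f 2 4 1
f 5 2 1
f 1 4 3
f 3 5 1
f 2 8 4
f 6 2 5
f 6 8 2
f 4 8 3
f 7 5 3
f 3 8 7
f 7 6 5
f 8 6 7
f 10 9 13
f 10 13 11
f 11 13 14
f 11 14 12
f 13 9 15
f 13 15 14
f 14 15 16
f 14 16 12
f 15 9 17
f 15 17 16
f 16 17 18
f 16 18 12
f 17 9 19
f 17 19 18
f 18 19 20
f 18 20 12
f 19 9 21
f 19 21 20
f 20 21 22
f 20 22 12
f 21 9 23
f 21 23 22
f 22 23 24
f 22 24 12
f 23 9 25
f 23 25 24
f 24 25 26
f 24 26 12
f 25 9 27
f 25 27 26
f 26 27 28
f 26 28 12
f 27 9 10
f 27 10 28
f 28 10 11
f 28 11 12
f 30 29 33
f 30 33 31
f 31 33 34
f 31 34 32
f 33 29 35
f 33 35 34
f 34 35 36
f 34 36 32
f 35 29 37
f 35 37 36
f 36 37 38
f 36 38 32
f 37 29 39
f 37 39 38
f 38 39 40
f 38 40 32
f 39 29 41
f 39 41 40
f 40 41 42
f 40 42 32
f 41 29 43
f 41 43 42
f 42 43 44
f 42 44 32
f 43 29 45
f 43 45 44
f 44 45 46
f 44 46 32
f 45 29 47
f 45 47 46
f 46 47 48
f 46 48 32
f 47 29 49
f 47 49 48
f 48 49 50
f 48 50 32
f 49 29 51
f 49 51 50
f 50 51 52
f 50 52 32
f 51 29 53
f 51 53 52
f 52 53 54
f 52 54 32
f 53 29 55
f 53 55 54
f 54 55 56
f 54 56 32
f 55 29 30
f 55 30 56
f 56 30 31
f 56 31 32
f 58 60 57
f 61 58 57
f 57 60 59
f 59 61 57
f 58 64 60
f 62 58 61
f 62 64 58
f 60 64 59
f 63 61 59
f 59 64 63
f 63 62 61
f 64 62 63
f 65 102 81
f 102 76 105
f 81 105 70
f 102 105 81
f 65 81 77
f 81 70 82
f 77 82 66
f 81 82 77
f 65 77 86
f 77 66 87
f 86 87 72
f 77 87 86
f 65 86 98
f 86 72 101
f 98 101 75
f 86 101 98
f 65 98 102
f 98 75 106
f 102 106 76
f 98 106 102
f 66 82 93
f 82 70 96
f 93 96 74
f 82 96 93
f 70 105 83
f 105 76 104
f 83 104 69
f 105 104 83
f 76 106 103
f 106 75 99
f 103 99 67
f 106 99 103
f 75 101 100
f 101 72 88
f 100 88 71
f 101 88 100
f 72 87 92
f 87 66 89
f 92 89 73
f 87 89 92
f 68 94 80
f 94 74 95
f 80 95 69
f 94 95 80
f 68 80 78
f 80 69 79
f 78 79 67
f 80 79 78
f 68 78 85
f 78 67 84
f 85 84 71
f 78 84 85
f 68 85 90
f 85 71 91
f 90 91 73
f 85 91 90
f 68 90 94
f 90 73 97
f 94 97 74
f 90 97 94
f 69 95 83
f 95 74 96
f 83 96 70
f 95 96 83
f 67 79 103
f 79 69 104
f 103 104 76
f 79 104 103
f 71 84 100
f 84 67 99
f 100 99 75
f 84 99 100
f 73 91 92
f 91 71 88
f 92 88 72
f 91 88 92
f 74 97 93
f 97 73 89
f 93 89 66
f 97 89 93



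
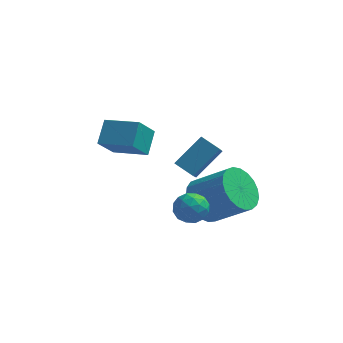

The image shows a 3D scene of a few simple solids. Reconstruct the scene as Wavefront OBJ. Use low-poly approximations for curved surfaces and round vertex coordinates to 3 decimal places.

v 0.804 -0.039 3.365
v 1.723 0.821 4.384
v 0.772 1.121 2.415
v 1.691 1.981 3.434
v 1.569 -0.361 2.946
v 2.488 0.499 3.965
v 1.537 0.799 1.996
v 2.456 1.659 3.015
v 1.714 2.061 -0.352
v 2.373 1.962 -1.214
v 3.866 1.599 -0.03
v 3.206 1.699 0.832
v 2.407 2.404 -1.121
v 3.899 2.041 0.064
v 2.32 2.787 -0.894
v 3.813 2.424 0.29
v 2.129 3.045 -0.574
v 3.622 2.682 0.61
v 1.866 3.132 -0.216
v 3.358 2.769 0.969
v 1.576 3.035 0.119
v 3.069 2.672 1.304
v 1.31 2.769 0.372
v 2.803 2.406 1.557
v 1.114 2.381 0.5
v 2.607 2.018 1.685
v 1.022 1.937 0.481
v 2.515 1.574 1.666
v 1.049 1.515 0.318
v 2.542 1.153 1.502
v 1.191 1.188 0.038
v 2.684 0.825 1.223
v 1.424 1.012 -0.309
v 2.917 0.649 0.876
v 1.706 1.017 -0.663
v 3.199 0.654 0.522
v 1.99 1.202 -0.964
v 3.483 0.84 0.221
v 2.226 1.537 -1.159
v 3.719 1.174 0.026
v 1.069 0.447 0.189
v 1.799 0.616 0.359
v 1.081 -0.456 1.041
v 1.811 -0.287 1.211
v 1.25 0.204 1.394
v 1.243 0.763 0.867
v 1.637 -0.603 0.533
v 1.63 -0.044 0.006
v 2.15 -0.032 0.571
v 1.911 0.466 1.103
v 0.969 -0.306 0.297
v 0.73 0.192 0.829
v 1.433 0.611 0.199
v 1.447 -0.451 1.201
v 1.118 -0.162 1.309
v 1.546 -0.063 1.408
v 1.106 0.697 0.498
v 1.535 0.797 0.598
v 1.213 0.554 1.206
v 1.345 -0.637 0.802
v 1.774 -0.537 0.902
v 1.334 0.223 -0.008
v 1.762 0.322 0.091
v 1.667 -0.394 0.194
v 2.068 0.329 0.423
v 2.075 -0.202 0.924
v 1.973 -0.387 0.526
v 1.969 -0.059 0.216
v 1.927 0.622 0.736
v 1.935 0.091 1.237
v 1.605 0.38 1.345
v 1.601 0.708 1.035
v 2.134 0.241 0.861
v 0.945 0.069 0.163
v 0.953 -0.462 0.664
v 1.279 -0.548 0.365
v 1.275 -0.22 0.055
v 0.805 0.362 0.476
v 0.812 -0.169 0.977
v 0.911 0.219 1.184
v 0.907 0.547 0.874
v 0.746 -0.081 0.539
v -2.757 3.001 2.003
v -2.627 3.952 2.788
v -2.268 3.823 0.927
v -2.138 4.774 1.712
v -1.242 2.526 2.328
v -1.112 3.477 3.113
v -0.753 3.348 1.252
v -0.623 4.299 2.037
f 2 4 1
f 5 2 1
f 1 4 3
f 3 5 1
f 2 8 4
f 6 2 5
f 6 8 2
f 4 8 3
f 7 5 3
f 3 8 7
f 7 6 5
f 8 6 7
f 10 9 13
f 10 13 11
f 11 13 14
f 11 14 12
f 13 9 15
f 13 15 14
f 14 15 16
f 14 16 12
f 15 9 17
f 15 17 16
f 16 17 18
f 16 18 12
f 17 9 19
f 17 19 18
f 18 19 20
f 18 20 12
f 19 9 21
f 19 21 20
f 20 21 22
f 20 22 12
f 21 9 23
f 21 23 22
f 22 23 24
f 22 24 12
f 23 9 25
f 23 25 24
f 24 25 26
f 24 26 12
f 25 9 27
f 25 27 26
f 26 27 28
f 26 28 12
f 27 9 29
f 27 29 28
f 28 29 30
f 28 30 12
f 29 9 31
f 29 31 30
f 30 31 32
f 30 32 12
f 31 9 33
f 31 33 32
f 32 33 34
f 32 34 12
f 33 9 35
f 33 35 34
f 34 35 36
f 34 36 12
f 35 9 37
f 35 37 36
f 36 37 38
f 36 38 12
f 37 9 39
f 37 39 38
f 38 39 40
f 38 40 12
f 39 9 10
f 39 10 40
f 40 10 11
f 40 11 12
f 41 78 57
f 78 52 81
f 57 81 46
f 78 81 57
f 41 57 53
f 57 46 58
f 53 58 42
f 57 58 53
f 41 53 62
f 53 42 63
f 62 63 48
f 53 63 62
f 41 62 74
f 62 48 77
f 74 77 51
f 62 77 74
f 41 74 78
f 74 51 82
f 78 82 52
f 74 82 78
f 42 58 69
f 58 46 72
f 69 72 50
f 58 72 69
f 46 81 59
f 81 52 80
f 59 80 45
f 81 80 59
f 52 82 79
f 82 51 75
f 79 75 43
f 82 75 79
f 51 77 76
f 77 48 64
f 76 64 47
f 77 64 76
f 48 63 68
f 63 42 65
f 68 65 49
f 63 65 68
f 44 70 56
f 70 50 71
f 56 71 45
f 70 71 56
f 44 56 54
f 56 45 55
f 54 55 43
f 56 55 54
f 44 54 61
f 54 43 60
f 61 60 47
f 54 60 61
f 44 61 66
f 61 47 67
f 66 67 49
f 61 67 66
f 44 66 70
f 66 49 73
f 70 73 50
f 66 73 70
f 45 71 59
f 71 50 72
f 59 72 46
f 71 72 59
f 43 55 79
f 55 45 80
f 79 80 52
f 55 80 79
f 47 60 76
f 60 43 75
f 76 75 51
f 60 75 76
f 49 67 68
f 67 47 64
f 68 64 48
f 67 64 68
f 50 73 69
f 73 49 65
f 69 65 42
f 73 65 69
f 84 86 83
f 87 84 83
f 83 86 85
f 85 87 83
f 84 90 86
f 88 84 87
f 88 90 84
f 86 90 85
f 89 87 85
f 85 90 89
f 89 88 87
f 90 88 89



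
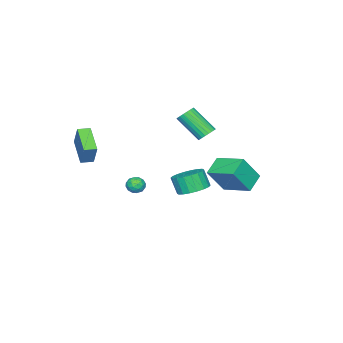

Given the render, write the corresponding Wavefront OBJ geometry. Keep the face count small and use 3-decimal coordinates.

v 2.724 -4.329 2.191
v 3.094 -3.778 3.591
v 3.906 -2.983 1.348
v 4.276 -2.431 2.749
v 3.344 -4.849 2.231
v 3.714 -4.297 3.632
v 4.526 -3.502 1.389
v 4.896 -2.951 2.789
v -1.165 1.712 2.806
v -0.822 1.329 2.376
v -0.732 -0.195 3.804
v -1.075 0.188 4.234
v -0.628 1.455 2.498
v -0.538 -0.069 3.926
v -0.516 1.62 2.667
v -0.426 0.096 4.095
v -0.503 1.799 2.858
v -0.413 0.275 4.285
v -0.59 1.965 3.04
v -0.5 0.441 4.467
v -0.765 2.092 3.187
v -0.675 0.568 4.614
v -1.001 2.161 3.276
v -0.911 0.637 4.703
v -1.262 2.162 3.293
v -1.172 0.638 4.72
v -1.508 2.095 3.236
v -1.418 0.571 4.664
v -1.702 1.969 3.114
v -1.612 0.445 4.542
v -1.814 1.804 2.945
v -1.724 0.28 4.373
v -1.827 1.625 2.755
v -1.737 0.101 4.182
v -1.74 1.459 2.573
v -1.65 -0.065 4
v -1.565 1.332 2.426
v -1.475 -0.192 3.853
v -1.329 1.263 2.337
v -1.239 -0.261 3.764
v -1.068 1.262 2.32
v -0.978 -0.262 3.747
v -1.04 -2.706 -2.859
v -0.549 -2.698 -2.398
v -0.571 -3.562 -3.342
v -0.08 -3.554 -2.881
v -0.705 -3.731 -2.704
v -0.995 -3.202 -2.406
v -0.125 -3.058 -3.334
v -0.415 -2.529 -3.036
v 0.016 -2.915 -2.692
v -0.342 -3.331 -2.303
v -0.778 -2.929 -3.437
v -1.136 -3.345 -3.048
v -0.836 -2.627 -2.586
v -0.284 -3.633 -3.154
v -0.651 -3.737 -3.05
v -0.363 -3.732 -2.779
v -1.097 -2.923 -2.591
v -0.809 -2.918 -2.32
v -0.901 -3.526 -2.5
v -0.311 -3.342 -3.42
v -0.023 -3.337 -3.149
v -0.757 -2.528 -2.961
v -0.469 -2.523 -2.69
v -0.219 -2.734 -3.24
v -0.215 -2.749 -2.488
v 0.06 -3.253 -2.772
v 0.034 -2.961 -3.038
v -0.136 -2.65 -2.863
v -0.426 -2.994 -2.259
v -0.15 -3.497 -2.543
v -0.517 -3.601 -2.439
v -0.688 -3.29 -2.264
v -0.094 -3.122 -2.432
v -0.97 -2.763 -3.197
v -0.694 -3.266 -3.481
v -0.432 -2.97 -3.476
v -0.603 -2.659 -3.301
v -1.18 -3.007 -2.968
v -0.905 -3.511 -3.252
v -0.984 -3.61 -2.877
v -1.154 -3.299 -2.702
v -1.026 -3.138 -3.308
v -1.825 3.203 -0.508
v -1.66 5.158 0.087
v -0.581 3.298 -1.164
v -0.416 5.253 -0.569
v -0.884 2.607 1.189
v -0.719 4.562 1.784
v 0.36 2.702 0.533
v 0.525 4.657 1.128
v -3.852 -0.99 -4.171
v -3.187 -1.803 -4.499
v -3.303 -2.382 -3.296
v -3.968 -1.57 -2.969
v -2.875 -1.476 -4.311
v -2.991 -2.055 -3.108
v -2.756 -1.053 -4.095
v -2.873 -1.632 -2.893
v -2.855 -0.617 -3.895
v -2.971 -1.196 -2.692
v -3.151 -0.255 -3.749
v -3.267 -0.835 -2.547
v -3.586 -0.039 -3.687
v -3.702 -0.618 -2.485
v -4.073 -0.011 -3.721
v -4.19 -0.591 -2.519
v -4.517 -0.178 -3.844
v -4.633 -0.757 -2.641
v -4.829 -0.505 -4.032
v -4.945 -1.084 -2.829
v -4.947 -0.928 -4.247
v -5.064 -1.507 -3.045
v -4.849 -1.364 -4.448
v -4.965 -1.943 -3.245
v -4.553 -1.725 -4.593
v -4.669 -2.305 -3.391
v -4.118 -1.942 -4.655
v -4.234 -2.521 -3.453
v -3.63 -1.969 -4.621
v -3.747 -2.549 -3.419
f 2 4 1
f 5 2 1
f 1 4 3
f 3 5 1
f 2 8 4
f 6 2 5
f 6 8 2
f 4 8 3
f 7 5 3
f 3 8 7
f 7 6 5
f 8 6 7
f 10 9 13
f 10 13 11
f 11 13 14
f 11 14 12
f 13 9 15
f 13 15 14
f 14 15 16
f 14 16 12
f 15 9 17
f 15 17 16
f 16 17 18
f 16 18 12
f 17 9 19
f 17 19 18
f 18 19 20
f 18 20 12
f 19 9 21
f 19 21 20
f 20 21 22
f 20 22 12
f 21 9 23
f 21 23 22
f 22 23 24
f 22 24 12
f 23 9 25
f 23 25 24
f 24 25 26
f 24 26 12
f 25 9 27
f 25 27 26
f 26 27 28
f 26 28 12
f 27 9 29
f 27 29 28
f 28 29 30
f 28 30 12
f 29 9 31
f 29 31 30
f 30 31 32
f 30 32 12
f 31 9 33
f 31 33 32
f 32 33 34
f 32 34 12
f 33 9 35
f 33 35 34
f 34 35 36
f 34 36 12
f 35 9 37
f 35 37 36
f 36 37 38
f 36 38 12
f 37 9 39
f 37 39 38
f 38 39 40
f 38 40 12
f 39 9 41
f 39 41 40
f 40 41 42
f 40 42 12
f 41 9 10
f 41 10 42
f 42 10 11
f 42 11 12
f 43 80 59
f 80 54 83
f 59 83 48
f 80 83 59
f 43 59 55
f 59 48 60
f 55 60 44
f 59 60 55
f 43 55 64
f 55 44 65
f 64 65 50
f 55 65 64
f 43 64 76
f 64 50 79
f 76 79 53
f 64 79 76
f 43 76 80
f 76 53 84
f 80 84 54
f 76 84 80
f 44 60 71
f 60 48 74
f 71 74 52
f 60 74 71
f 48 83 61
f 83 54 82
f 61 82 47
f 83 82 61
f 54 84 81
f 84 53 77
f 81 77 45
f 84 77 81
f 53 79 78
f 79 50 66
f 78 66 49
f 79 66 78
f 50 65 70
f 65 44 67
f 70 67 51
f 65 67 70
f 46 72 58
f 72 52 73
f 58 73 47
f 72 73 58
f 46 58 56
f 58 47 57
f 56 57 45
f 58 57 56
f 46 56 63
f 56 45 62
f 63 62 49
f 56 62 63
f 46 63 68
f 63 49 69
f 68 69 51
f 63 69 68
f 46 68 72
f 68 51 75
f 72 75 52
f 68 75 72
f 47 73 61
f 73 52 74
f 61 74 48
f 73 74 61
f 45 57 81
f 57 47 82
f 81 82 54
f 57 82 81
f 49 62 78
f 62 45 77
f 78 77 53
f 62 77 78
f 51 69 70
f 69 49 66
f 70 66 50
f 69 66 70
f 52 75 71
f 75 51 67
f 71 67 44
f 75 67 71
f 86 88 85
f 89 86 85
f 85 88 87
f 87 89 85
f 86 92 88
f 90 86 89
f 90 92 86
f 88 92 87
f 91 89 87
f 87 92 91
f 91 90 89
f 92 90 91
f 94 93 97
f 94 97 95
f 95 97 98
f 95 98 96
f 97 93 99
f 97 99 98
f 98 99 100
f 98 100 96
f 99 93 101
f 99 101 100
f 100 101 102
f 100 102 96
f 101 93 103
f 101 103 102
f 102 103 104
f 102 104 96
f 103 93 105
f 103 105 104
f 104 105 106
f 104 106 96
f 105 93 107
f 105 107 106
f 106 107 108
f 106 108 96
f 107 93 109
f 107 109 108
f 108 109 110
f 108 110 96
f 109 93 111
f 109 111 110
f 110 111 112
f 110 112 96
f 111 93 113
f 111 113 112
f 112 113 114
f 112 114 96
f 113 93 115
f 113 115 114
f 114 115 116
f 114 116 96
f 115 93 117
f 115 117 116
f 116 117 118
f 116 118 96
f 117 93 119
f 117 119 118
f 118 119 120
f 118 120 96
f 119 93 121
f 119 121 120
f 120 121 122
f 120 122 96
f 121 93 94
f 121 94 122
f 122 94 95
f 122 95 96



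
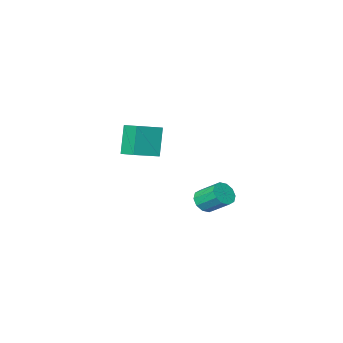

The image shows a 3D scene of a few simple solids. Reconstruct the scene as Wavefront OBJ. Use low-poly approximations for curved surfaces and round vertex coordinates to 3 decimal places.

v -3.403 -2.28 -3.444
v -3.864 -2.791 -1.879
v -3.531 -1.259 -3.149
v -3.992 -1.77 -1.583
v -2.008 -2.23 -3.017
v -2.469 -2.741 -1.451
v -2.136 -1.209 -2.721
v -2.597 -1.72 -1.156
v -3.181 3.39 -4.033
v -2.596 3.414 -3.729
v -3.033 4.354 -2.962
v -3.619 4.33 -3.267
v -2.586 3.674 -4.043
v -3.023 4.615 -3.276
v -2.803 3.826 -4.353
v -3.24 4.767 -3.586
v -3.165 3.811 -4.541
v -3.602 4.752 -3.774
v -3.533 3.635 -4.535
v -3.97 4.576 -3.768
v -3.767 3.366 -4.338
v -4.204 4.306 -3.571
v -3.777 3.105 -4.024
v -4.214 4.046 -3.257
v -3.56 2.953 -3.714
v -3.997 3.894 -2.947
v -3.198 2.968 -3.526
v -3.635 3.909 -2.759
v -2.83 3.144 -3.532
v -3.267 4.085 -2.765
f 2 4 1
f 5 2 1
f 1 4 3
f 3 5 1
f 2 8 4
f 6 2 5
f 6 8 2
f 4 8 3
f 7 5 3
f 3 8 7
f 7 6 5
f 8 6 7
f 10 9 13
f 10 13 11
f 11 13 14
f 11 14 12
f 13 9 15
f 13 15 14
f 14 15 16
f 14 16 12
f 15 9 17
f 15 17 16
f 16 17 18
f 16 18 12
f 17 9 19
f 17 19 18
f 18 19 20
f 18 20 12
f 19 9 21
f 19 21 20
f 20 21 22
f 20 22 12
f 21 9 23
f 21 23 22
f 22 23 24
f 22 24 12
f 23 9 25
f 23 25 24
f 24 25 26
f 24 26 12
f 25 9 27
f 25 27 26
f 26 27 28
f 26 28 12
f 27 9 29
f 27 29 28
f 28 29 30
f 28 30 12
f 29 9 10
f 29 10 30
f 30 10 11
f 30 11 12



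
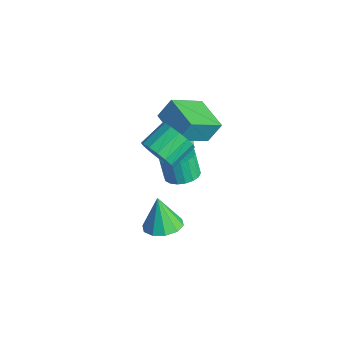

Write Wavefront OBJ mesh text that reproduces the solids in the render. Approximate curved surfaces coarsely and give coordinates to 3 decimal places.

v -1.037 0.061 -0.368
v -0.44 -0.478 -0.209
v -0.826 -0.559 0.967
v -1.423 -0.021 0.808
v -0.282 -0.158 -0.135
v -0.668 -0.239 1.041
v -0.273 0.206 -0.107
v -0.659 0.125 1.069
v -0.416 0.541 -0.131
v -0.802 0.46 1.045
v -0.682 0.781 -0.202
v -1.068 0.7 0.974
v -1.018 0.878 -0.305
v -1.404 0.797 0.87
v -1.358 0.813 -0.421
v -1.744 0.732 0.754
v -1.634 0.599 -0.527
v -2.02 0.518 0.649
v -1.792 0.279 -0.601
v -2.178 0.198 0.575
v -1.801 -0.085 -0.629
v -2.187 -0.166 0.547
v -1.658 -0.42 -0.605
v -2.044 -0.501 0.571
v -1.392 -0.66 -0.534
v -1.778 -0.741 0.642
v -1.056 -0.757 -0.43
v -1.442 -0.838 0.745
v -0.716 -0.692 -0.314
v -1.102 -0.773 0.861
v -3.456 0.891 -0.94
v -3.629 0.337 -0.319
v -3.114 1.598 -0.213
v -3.286 1.044 0.407
v -2.374 0.456 -1.027
v -2.546 -0.098 -0.407
v -2.031 1.163 -0.301
v -2.204 0.609 0.32
v 2.763 -2.706 1.085
v 3.563 -2.437 1.333
v 2.297 -2.734 2.615
v 3.256 -1.996 1.247
v 2.761 -1.827 1.1
v 2.266 -1.993 0.946
v 1.962 -2.432 0.846
v 1.963 -2.976 0.837
v 2.27 -3.417 0.922
v 2.765 -3.586 1.07
v 3.259 -3.42 1.223
v 3.564 -2.981 1.324
v -2.875 -0.262 2.479
v -2.777 0.363 3.451
v -3.122 1.367 1.455
v -3.024 1.993 2.427
v -1.136 -0.153 2.233
v -1.038 0.473 3.205
v -1.383 1.477 1.209
v -1.285 2.102 2.181
v -0.08 -1.611 2.828
v 0.725 -1.608 3.273
v 0.386 -0.426 3.878
v -0.42 -0.429 3.432
v 0.808 -1.375 2.865
v 0.469 -0.194 3.47
v 0.653 -1.206 2.448
v 0.314 -0.024 3.053
v 0.302 -1.145 2.132
v -0.037 0.036 2.737
v -0.152 -1.209 2.003
v -0.491 -0.028 2.608
v -0.587 -1.381 2.094
v -0.926 -0.199 2.699
v -0.886 -1.614 2.382
v -1.225 -0.432 2.987
v -0.969 -1.846 2.79
v -1.308 -0.665 3.395
v -0.814 -2.016 3.207
v -1.153 -0.834 3.812
v -0.463 -2.076 3.523
v -0.802 -0.895 4.128
v -0.009 -2.012 3.652
v -0.348 -0.831 4.257
v 0.426 -1.841 3.561
v 0.087 -0.659 4.166
f 2 1 5
f 2 5 3
f 3 5 6
f 3 6 4
f 5 1 7
f 5 7 6
f 6 7 8
f 6 8 4
f 7 1 9
f 7 9 8
f 8 9 10
f 8 10 4
f 9 1 11
f 9 11 10
f 10 11 12
f 10 12 4
f 11 1 13
f 11 13 12
f 12 13 14
f 12 14 4
f 13 1 15
f 13 15 14
f 14 15 16
f 14 16 4
f 15 1 17
f 15 17 16
f 16 17 18
f 16 18 4
f 17 1 19
f 17 19 18
f 18 19 20
f 18 20 4
f 19 1 21
f 19 21 20
f 20 21 22
f 20 22 4
f 21 1 23
f 21 23 22
f 22 23 24
f 22 24 4
f 23 1 25
f 23 25 24
f 24 25 26
f 24 26 4
f 25 1 27
f 25 27 26
f 26 27 28
f 26 28 4
f 27 1 29
f 27 29 28
f 28 29 30
f 28 30 4
f 29 1 2
f 29 2 30
f 30 2 3
f 30 3 4
f 32 34 31
f 35 32 31
f 31 34 33
f 33 35 31
f 32 38 34
f 36 32 35
f 36 38 32
f 34 38 33
f 37 35 33
f 33 38 37
f 37 36 35
f 38 36 37
f 40 39 42
f 40 42 41
f 42 39 43
f 42 43 41
f 43 39 44
f 43 44 41
f 44 39 45
f 44 45 41
f 45 39 46
f 45 46 41
f 46 39 47
f 46 47 41
f 47 39 48
f 47 48 41
f 48 39 49
f 48 49 41
f 49 39 50
f 49 50 41
f 50 39 40
f 50 40 41
f 52 54 51
f 55 52 51
f 51 54 53
f 53 55 51
f 52 58 54
f 56 52 55
f 56 58 52
f 54 58 53
f 57 55 53
f 53 58 57
f 57 56 55
f 58 56 57
f 60 59 63
f 60 63 61
f 61 63 64
f 61 64 62
f 63 59 65
f 63 65 64
f 64 65 66
f 64 66 62
f 65 59 67
f 65 67 66
f 66 67 68
f 66 68 62
f 67 59 69
f 67 69 68
f 68 69 70
f 68 70 62
f 69 59 71
f 69 71 70
f 70 71 72
f 70 72 62
f 71 59 73
f 71 73 72
f 72 73 74
f 72 74 62
f 73 59 75
f 73 75 74
f 74 75 76
f 74 76 62
f 75 59 77
f 75 77 76
f 76 77 78
f 76 78 62
f 77 59 79
f 77 79 78
f 78 79 80
f 78 80 62
f 79 59 81
f 79 81 80
f 80 81 82
f 80 82 62
f 81 59 83
f 81 83 82
f 82 83 84
f 82 84 62
f 83 59 60
f 83 60 84
f 84 60 61
f 84 61 62



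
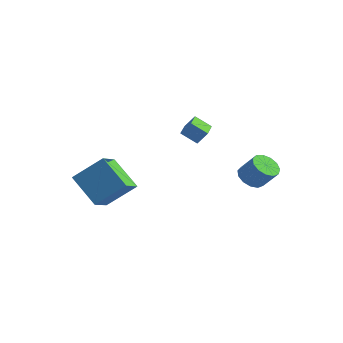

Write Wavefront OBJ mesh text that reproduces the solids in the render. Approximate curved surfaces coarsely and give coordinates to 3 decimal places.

v 0.673 2.749 -0.866
v 1.186 2.214 -1.193
v 2.041 2.416 -0.181
v 1.527 2.951 0.146
v 1.296 2.621 -1.367
v 2.151 2.823 -0.355
v 1.208 3.069 -1.382
v 2.063 3.271 -0.37
v 0.951 3.415 -1.234
v 1.805 3.617 -0.222
v 0.605 3.55 -0.968
v 1.459 3.752 0.044
v 0.28 3.43 -0.671
v 1.135 3.632 0.341
v 0.08 3.094 -0.435
v 0.935 3.296 0.577
v 0.069 2.649 -0.336
v 0.923 2.851 0.676
v 0.249 2.235 -0.405
v 1.103 2.437 0.607
v 0.563 1.985 -0.621
v 1.418 2.187 0.391
v 0.913 1.977 -0.914
v 1.767 2.179 0.098
v -1.634 1.275 1.15
v -2.308 0.758 1.785
v -2.625 2.464 1.068
v -3.298 1.947 1.703
v -1.262 1.633 1.837
v -1.935 1.116 2.472
v -2.252 2.822 1.755
v -2.926 2.305 2.39
v -4.411 -4.437 -0.459
v -3.364 -3.337 0.843
v -4.957 -3.261 -1.013
v -3.91 -2.161 0.289
v -2.81 -4.339 -1.829
v -1.763 -3.239 -0.527
v -3.356 -3.163 -2.383
v -2.309 -2.063 -1.081
f 2 1 5
f 2 5 3
f 3 5 6
f 3 6 4
f 5 1 7
f 5 7 6
f 6 7 8
f 6 8 4
f 7 1 9
f 7 9 8
f 8 9 10
f 8 10 4
f 9 1 11
f 9 11 10
f 10 11 12
f 10 12 4
f 11 1 13
f 11 13 12
f 12 13 14
f 12 14 4
f 13 1 15
f 13 15 14
f 14 15 16
f 14 16 4
f 15 1 17
f 15 17 16
f 16 17 18
f 16 18 4
f 17 1 19
f 17 19 18
f 18 19 20
f 18 20 4
f 19 1 21
f 19 21 20
f 20 21 22
f 20 22 4
f 21 1 23
f 21 23 22
f 22 23 24
f 22 24 4
f 23 1 2
f 23 2 24
f 24 2 3
f 24 3 4
f 26 28 25
f 29 26 25
f 25 28 27
f 27 29 25
f 26 32 28
f 30 26 29
f 30 32 26
f 28 32 27
f 31 29 27
f 27 32 31
f 31 30 29
f 32 30 31
f 34 36 33
f 37 34 33
f 33 36 35
f 35 37 33
f 34 40 36
f 38 34 37
f 38 40 34
f 36 40 35
f 39 37 35
f 35 40 39
f 39 38 37
f 40 38 39



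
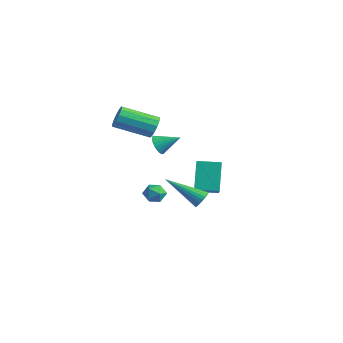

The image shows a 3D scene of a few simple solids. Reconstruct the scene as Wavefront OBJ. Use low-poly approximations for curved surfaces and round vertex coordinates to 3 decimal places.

v 2.886 -1.891 1.003
v 3.181 -1.808 1.447
v 1.474 -3.049 2.157
v 3.051 -1.643 1.453
v 2.895 -1.516 1.39
v 2.738 -1.445 1.269
v 2.603 -1.443 1.107
v 2.511 -1.509 0.929
v 2.477 -1.633 0.762
v 2.504 -1.796 0.632
v 2.59 -1.974 0.558
v 2.72 -2.139 0.552
v 2.876 -2.267 0.615
v 3.033 -2.337 0.736
v 3.168 -2.339 0.898
v 3.26 -2.274 1.076
v 3.294 -2.149 1.243
v 3.267 -1.986 1.373
v -0.31 -0.001 -0.415
v -1.027 0.666 1.095
v 0.455 0.973 -0.482
v -0.262 1.64 1.029
v 0.702 -0.74 0.391
v -0.015 -0.073 1.902
v 1.467 0.234 0.325
v 0.75 0.901 1.835
v -1.923 -1.044 2.554
v -1.422 -1.35 2.324
v -1.157 -0.236 3.146
v -1.462 -1.183 2.148
v -1.571 -0.995 2.034
v -1.734 -0.815 1.998
v -1.926 -0.669 2.047
v -2.117 -0.58 2.174
v -2.279 -0.562 2.358
v -2.386 -0.617 2.572
v -2.423 -0.737 2.784
v -2.384 -0.904 2.96
v -2.274 -1.092 3.075
v -2.111 -1.272 3.11
v -1.919 -1.418 3.061
v -1.728 -1.507 2.934
v -1.566 -1.525 2.75
v -1.459 -1.47 2.536
v -2.609 -0.43 -1.723
v -2.175 -0.324 -1.234
v -2.925 -1.336 -1.246
v -2.491 -1.23 -0.757
v -3.021 -0.838 -0.821
v -2.826 -0.277 -1.116
v -2.274 -1.383 -1.364
v -2.079 -0.822 -1.659
v -1.969 -0.913 -1.012
v -2.43 -0.576 -0.676
v -2.67 -1.084 -1.804
v -3.131 -0.747 -1.468
v -3.302 -0.258 3.049
v -2.927 -0.247 3.64
v -4.083 -1.772 4.402
v -4.458 -1.782 3.811
v -3.225 0.006 3.693
v -4.381 -1.519 4.455
v -3.547 0.175 3.541
v -4.704 -1.35 4.304
v -3.792 0.207 3.234
v -4.949 -1.318 3.996
v -3.881 0.091 2.867
v -5.038 -1.434 3.629
v -3.786 -0.135 2.558
v -4.943 -1.66 3.321
v -3.537 -0.401 2.405
v -4.694 -1.925 3.168
v -3.214 -0.62 2.457
v -4.37 -2.145 3.219
v -2.918 -0.725 2.696
v -4.075 -2.25 3.458
v -2.744 -0.681 3.047
v -3.901 -2.206 3.81
v -2.748 -0.503 3.399
v -3.904 -2.028 4.161
f 2 1 4
f 2 4 3
f 4 1 5
f 4 5 3
f 5 1 6
f 5 6 3
f 6 1 7
f 6 7 3
f 7 1 8
f 7 8 3
f 8 1 9
f 8 9 3
f 9 1 10
f 9 10 3
f 10 1 11
f 10 11 3
f 11 1 12
f 11 12 3
f 12 1 13
f 12 13 3
f 13 1 14
f 13 14 3
f 14 1 15
f 14 15 3
f 15 1 16
f 15 16 3
f 16 1 17
f 16 17 3
f 17 1 18
f 17 18 3
f 18 1 2
f 18 2 3
f 20 22 19
f 23 20 19
f 19 22 21
f 21 23 19
f 20 26 22
f 24 20 23
f 24 26 20
f 22 26 21
f 25 23 21
f 21 26 25
f 25 24 23
f 26 24 25
f 28 27 30
f 28 30 29
f 30 27 31
f 30 31 29
f 31 27 32
f 31 32 29
f 32 27 33
f 32 33 29
f 33 27 34
f 33 34 29
f 34 27 35
f 34 35 29
f 35 27 36
f 35 36 29
f 36 27 37
f 36 37 29
f 37 27 38
f 37 38 29
f 38 27 39
f 38 39 29
f 39 27 40
f 39 40 29
f 40 27 41
f 40 41 29
f 41 27 42
f 41 42 29
f 42 27 43
f 42 43 29
f 43 27 44
f 43 44 29
f 44 27 28
f 44 28 29
f 45 56 50
f 45 50 46
f 45 46 52
f 45 52 55
f 45 55 56
f 46 50 54
f 50 56 49
f 56 55 47
f 55 52 51
f 52 46 53
f 48 54 49
f 48 49 47
f 48 47 51
f 48 51 53
f 48 53 54
f 49 54 50
f 47 49 56
f 51 47 55
f 53 51 52
f 54 53 46
f 58 57 61
f 58 61 59
f 59 61 62
f 59 62 60
f 61 57 63
f 61 63 62
f 62 63 64
f 62 64 60
f 63 57 65
f 63 65 64
f 64 65 66
f 64 66 60
f 65 57 67
f 65 67 66
f 66 67 68
f 66 68 60
f 67 57 69
f 67 69 68
f 68 69 70
f 68 70 60
f 69 57 71
f 69 71 70
f 70 71 72
f 70 72 60
f 71 57 73
f 71 73 72
f 72 73 74
f 72 74 60
f 73 57 75
f 73 75 74
f 74 75 76
f 74 76 60
f 75 57 77
f 75 77 76
f 76 77 78
f 76 78 60
f 77 57 79
f 77 79 78
f 78 79 80
f 78 80 60
f 79 57 58
f 79 58 80
f 80 58 59
f 80 59 60

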